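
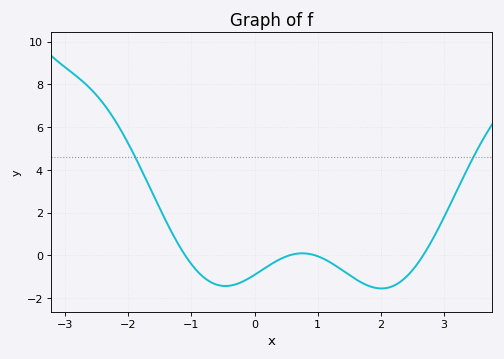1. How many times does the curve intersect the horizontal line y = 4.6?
2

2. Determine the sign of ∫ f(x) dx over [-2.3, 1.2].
positive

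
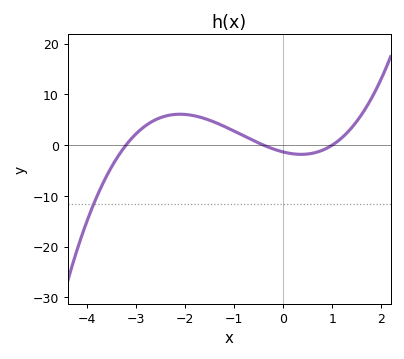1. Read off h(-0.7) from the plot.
1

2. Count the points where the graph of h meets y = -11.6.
1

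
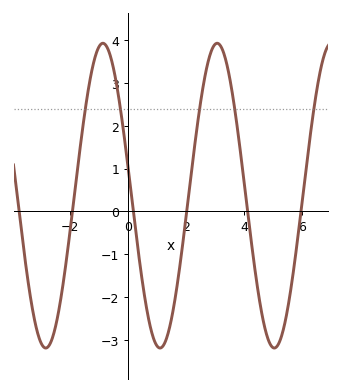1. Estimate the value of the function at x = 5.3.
-2.92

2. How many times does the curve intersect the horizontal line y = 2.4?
5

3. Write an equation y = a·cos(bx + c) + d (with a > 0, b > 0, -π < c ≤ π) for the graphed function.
y = 3.56cos(1.59x + 1.39) + 0.37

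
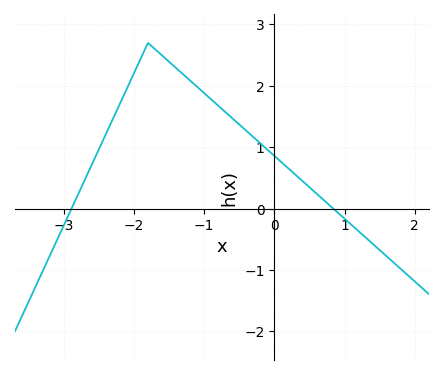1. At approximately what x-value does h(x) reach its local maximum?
-1.8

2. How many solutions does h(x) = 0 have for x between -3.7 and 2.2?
2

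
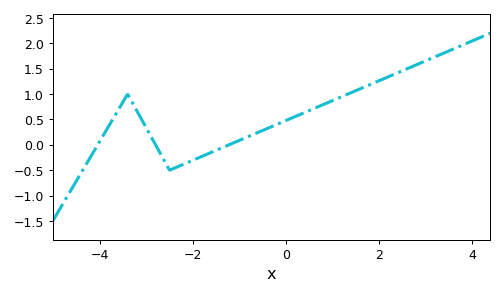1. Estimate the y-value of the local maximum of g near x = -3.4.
0.999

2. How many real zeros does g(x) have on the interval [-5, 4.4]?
3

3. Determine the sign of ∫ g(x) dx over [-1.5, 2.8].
positive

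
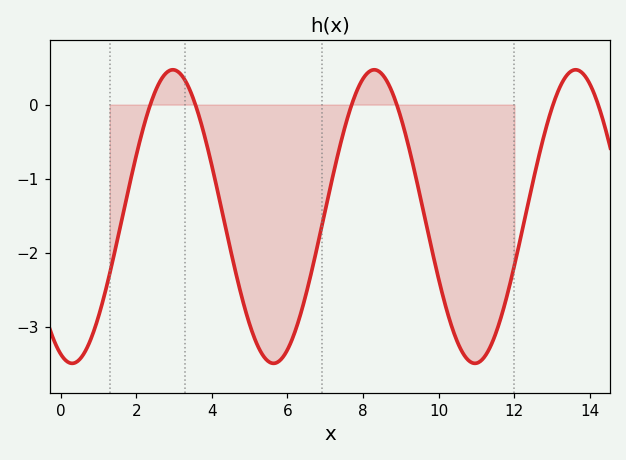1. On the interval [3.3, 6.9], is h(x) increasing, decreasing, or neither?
neither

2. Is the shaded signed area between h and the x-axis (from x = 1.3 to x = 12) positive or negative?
negative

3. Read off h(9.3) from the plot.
-0.8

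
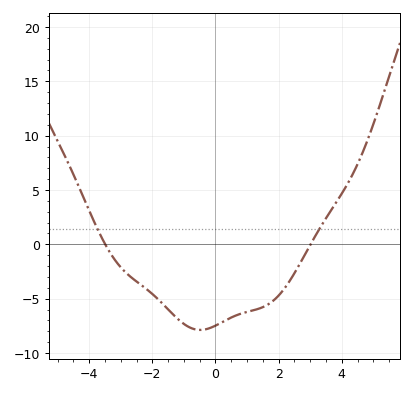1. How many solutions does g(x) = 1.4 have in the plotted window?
2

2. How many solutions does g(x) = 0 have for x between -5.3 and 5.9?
2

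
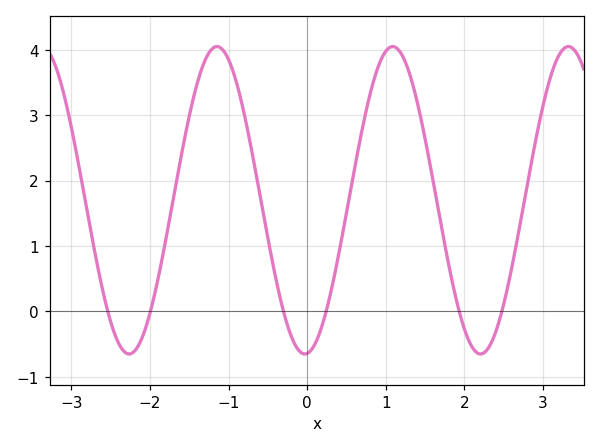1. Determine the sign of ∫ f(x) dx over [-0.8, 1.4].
positive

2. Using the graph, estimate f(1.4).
3.2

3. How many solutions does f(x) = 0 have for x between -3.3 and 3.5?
6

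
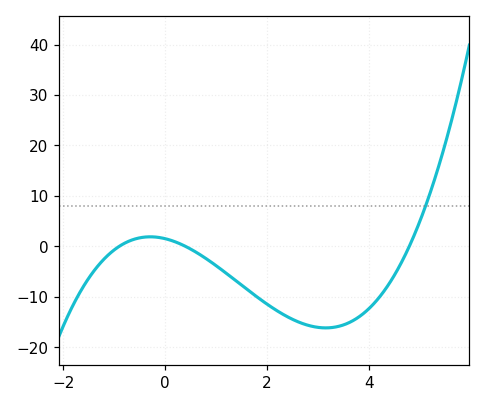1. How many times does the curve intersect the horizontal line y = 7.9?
1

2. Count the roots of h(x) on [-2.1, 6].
3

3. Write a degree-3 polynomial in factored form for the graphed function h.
y = 0.88(x + 0.9)(x - 0.4)(x - 4.8)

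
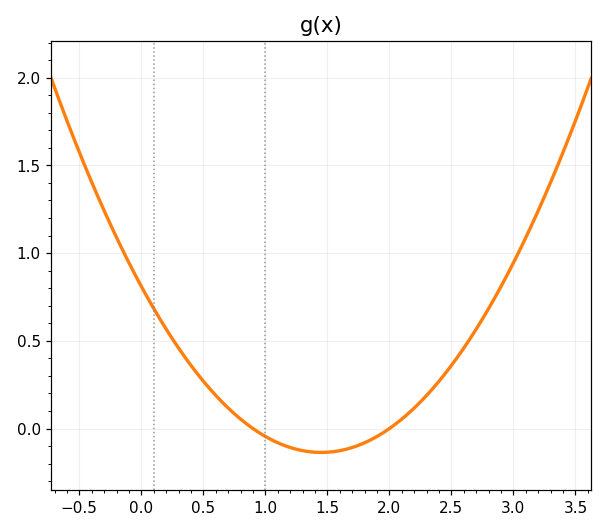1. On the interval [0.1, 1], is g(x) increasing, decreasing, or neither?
decreasing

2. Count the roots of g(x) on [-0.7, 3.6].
2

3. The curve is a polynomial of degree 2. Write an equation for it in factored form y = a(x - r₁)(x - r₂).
y = 0.45(x - 0.9)(x - 2)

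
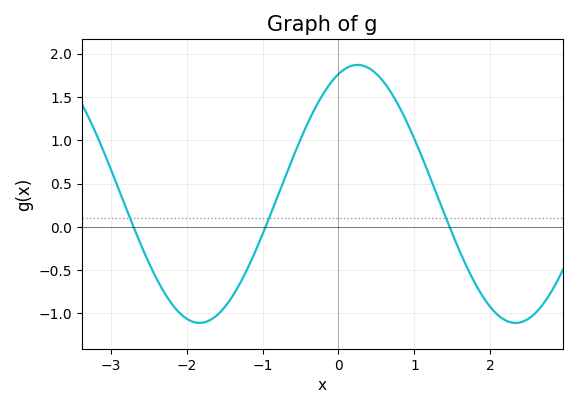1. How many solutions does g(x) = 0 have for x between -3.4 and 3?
3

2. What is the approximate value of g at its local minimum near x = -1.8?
-1.11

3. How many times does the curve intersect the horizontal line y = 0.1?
3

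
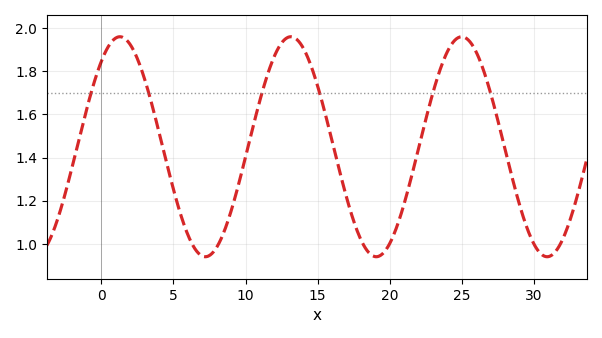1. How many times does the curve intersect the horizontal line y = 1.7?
6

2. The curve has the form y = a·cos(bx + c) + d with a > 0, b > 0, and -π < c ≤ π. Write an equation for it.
y = 0.51cos(0.53x - 0.68) + 1.45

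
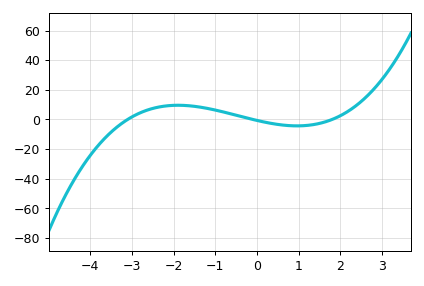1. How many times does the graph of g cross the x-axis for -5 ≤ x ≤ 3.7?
3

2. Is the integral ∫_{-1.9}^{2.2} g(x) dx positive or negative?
positive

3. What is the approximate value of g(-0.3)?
2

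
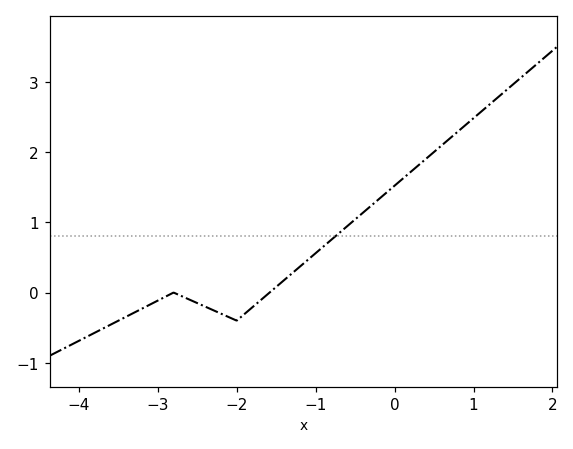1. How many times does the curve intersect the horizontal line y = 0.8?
1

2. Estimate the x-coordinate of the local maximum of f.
-2.8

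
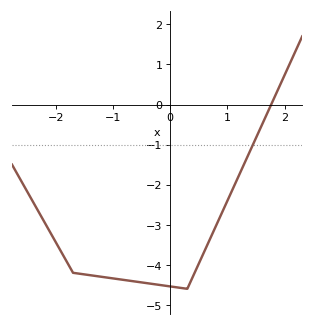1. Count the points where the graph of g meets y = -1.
1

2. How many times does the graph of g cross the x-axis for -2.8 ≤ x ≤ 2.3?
1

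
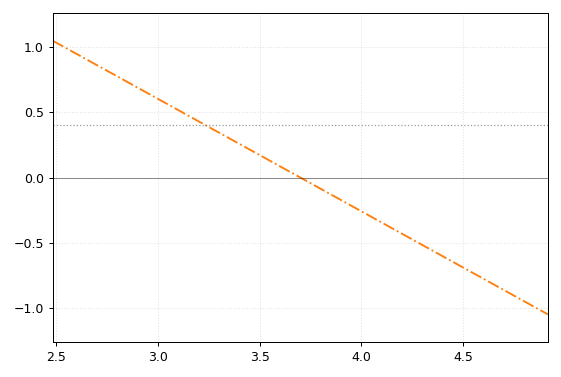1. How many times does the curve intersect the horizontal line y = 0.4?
1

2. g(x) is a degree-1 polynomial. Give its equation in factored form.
y = -0.86(x - 3.7)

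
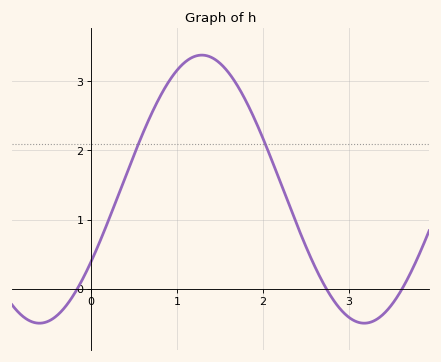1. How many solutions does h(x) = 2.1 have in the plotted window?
2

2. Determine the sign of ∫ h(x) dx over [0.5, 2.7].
positive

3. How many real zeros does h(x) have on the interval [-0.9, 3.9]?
3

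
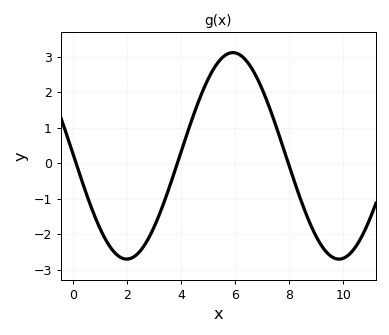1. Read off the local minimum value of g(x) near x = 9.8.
-2.7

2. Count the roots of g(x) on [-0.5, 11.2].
3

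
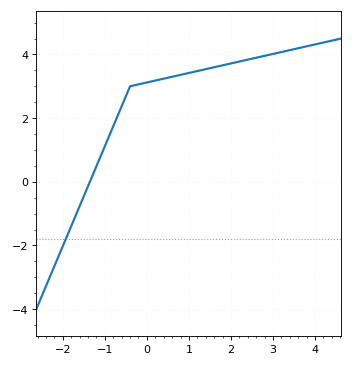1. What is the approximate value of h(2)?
3.8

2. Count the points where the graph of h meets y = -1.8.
1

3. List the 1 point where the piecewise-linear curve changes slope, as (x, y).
(-0.4, 3)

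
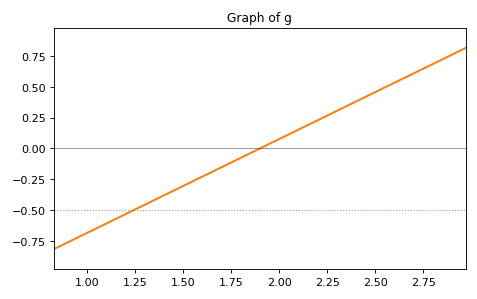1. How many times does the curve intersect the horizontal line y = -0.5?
1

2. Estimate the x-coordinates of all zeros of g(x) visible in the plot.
1.9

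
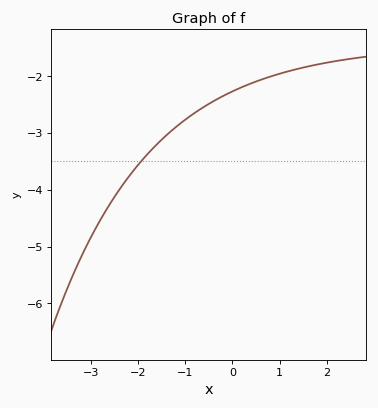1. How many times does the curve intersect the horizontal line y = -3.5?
1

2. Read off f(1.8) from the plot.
-1.8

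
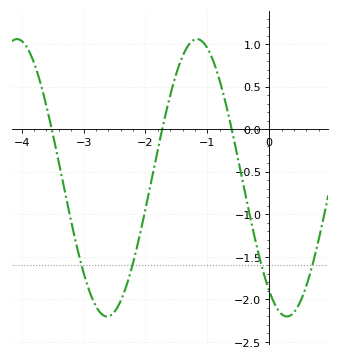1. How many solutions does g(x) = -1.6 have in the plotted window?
4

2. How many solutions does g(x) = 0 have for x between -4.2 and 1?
3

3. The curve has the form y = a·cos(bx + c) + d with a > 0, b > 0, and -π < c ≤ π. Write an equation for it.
y = 1.63cos(2.2x + 2.5) - 0.57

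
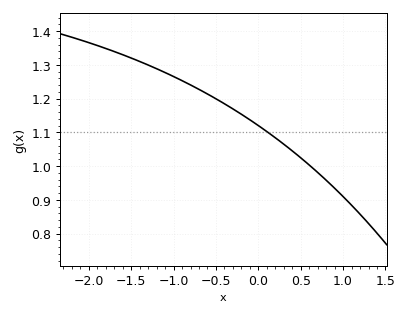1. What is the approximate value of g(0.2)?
1.08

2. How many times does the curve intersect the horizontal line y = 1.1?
1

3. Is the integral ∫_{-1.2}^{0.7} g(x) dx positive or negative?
positive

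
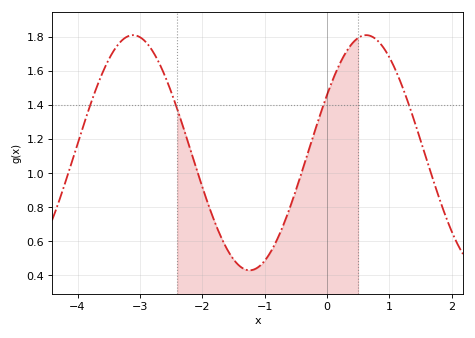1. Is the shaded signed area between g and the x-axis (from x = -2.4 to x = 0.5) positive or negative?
positive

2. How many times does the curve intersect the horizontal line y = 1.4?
4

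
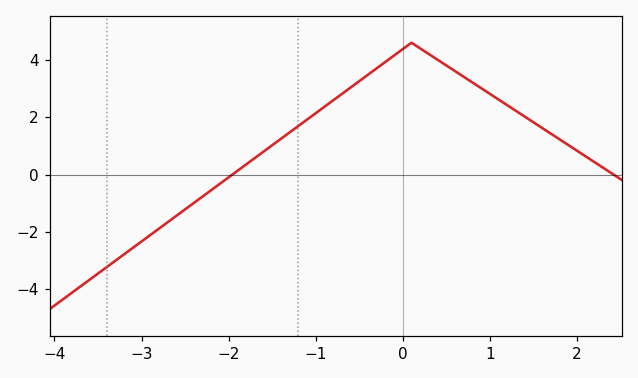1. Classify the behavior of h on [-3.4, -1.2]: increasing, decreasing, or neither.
increasing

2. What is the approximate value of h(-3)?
-2.4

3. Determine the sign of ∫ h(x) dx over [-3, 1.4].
positive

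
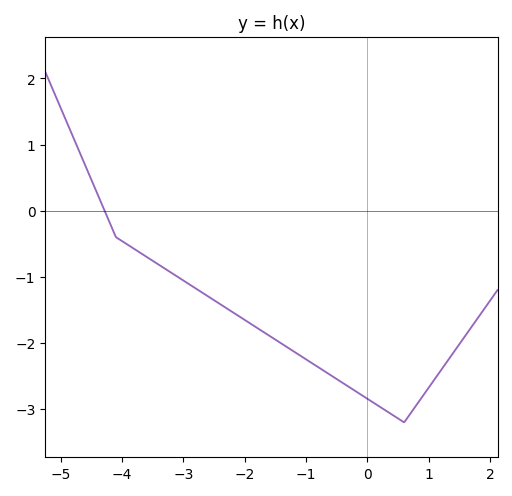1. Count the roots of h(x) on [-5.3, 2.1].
1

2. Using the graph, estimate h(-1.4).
-2.01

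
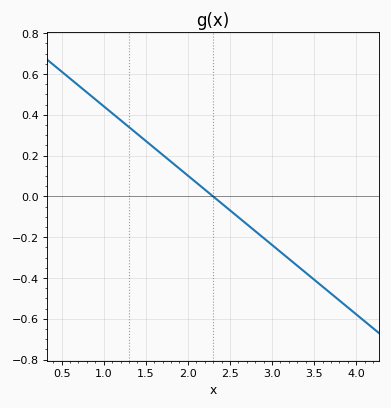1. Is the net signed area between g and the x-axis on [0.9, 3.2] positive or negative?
positive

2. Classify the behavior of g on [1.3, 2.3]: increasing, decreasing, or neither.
decreasing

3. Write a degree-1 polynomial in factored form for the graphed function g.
y = -0.34(x - 2.3)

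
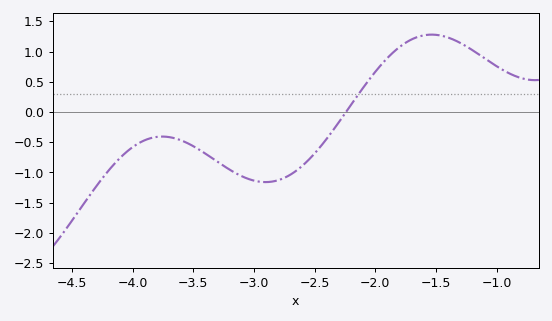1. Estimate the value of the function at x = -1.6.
1.27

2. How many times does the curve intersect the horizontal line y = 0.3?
1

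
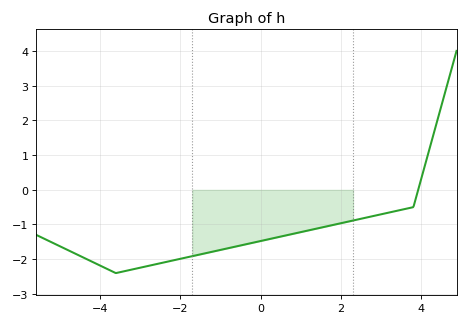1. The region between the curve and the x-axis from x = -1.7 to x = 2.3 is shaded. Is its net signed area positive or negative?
negative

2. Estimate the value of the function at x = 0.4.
-1.4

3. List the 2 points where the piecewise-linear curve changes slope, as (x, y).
(-3.6, -2.4); (3.8, -0.5)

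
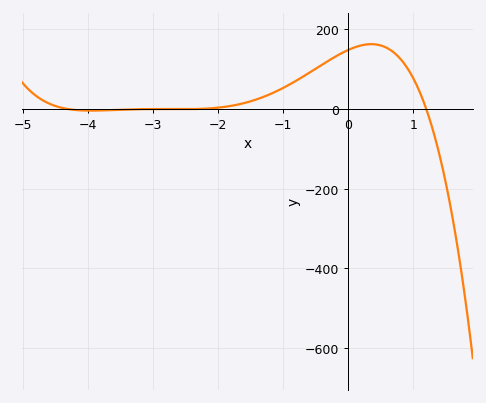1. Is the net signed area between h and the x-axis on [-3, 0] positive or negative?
positive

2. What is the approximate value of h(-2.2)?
1.06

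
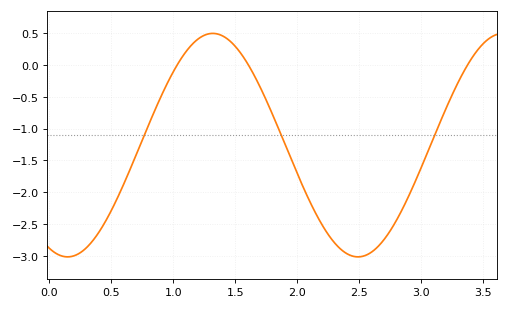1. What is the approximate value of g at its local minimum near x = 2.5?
-3.01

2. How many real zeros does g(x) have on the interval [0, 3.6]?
3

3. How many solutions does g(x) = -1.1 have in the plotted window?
3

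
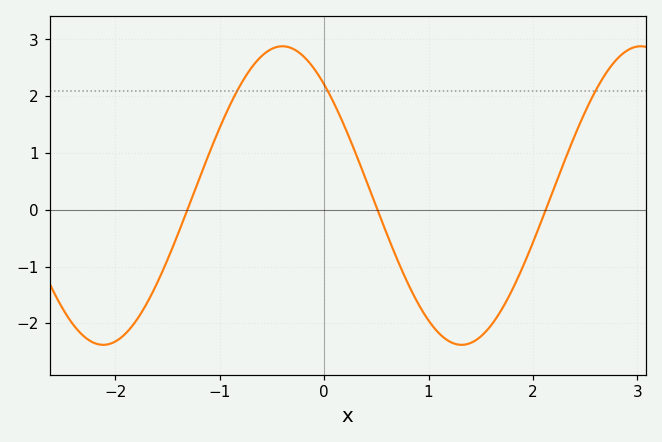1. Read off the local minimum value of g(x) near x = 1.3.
-2.38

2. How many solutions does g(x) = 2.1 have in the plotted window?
3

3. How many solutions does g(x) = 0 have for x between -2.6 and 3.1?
3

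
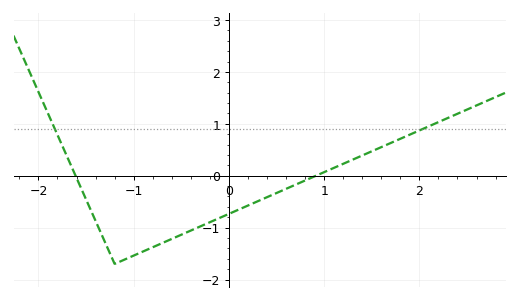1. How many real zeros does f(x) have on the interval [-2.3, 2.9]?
2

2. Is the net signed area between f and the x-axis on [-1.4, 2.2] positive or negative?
negative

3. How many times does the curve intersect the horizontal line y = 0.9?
2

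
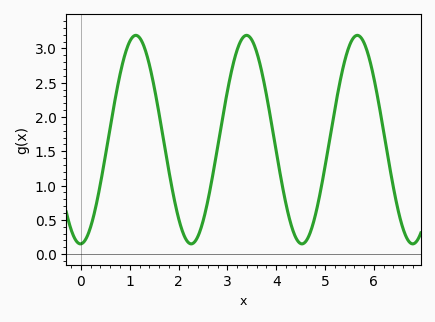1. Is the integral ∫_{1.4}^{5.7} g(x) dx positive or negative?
positive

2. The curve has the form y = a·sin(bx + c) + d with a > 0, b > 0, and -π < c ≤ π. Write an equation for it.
y = 1.52sin(2.77x - 1.54) + 1.67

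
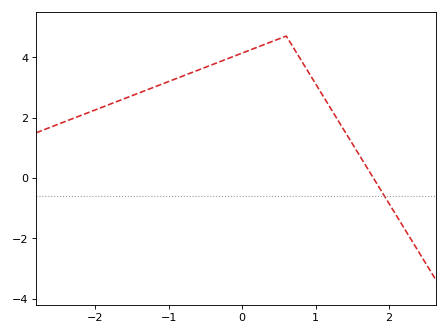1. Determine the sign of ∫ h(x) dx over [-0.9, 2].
positive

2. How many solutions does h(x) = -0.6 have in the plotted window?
1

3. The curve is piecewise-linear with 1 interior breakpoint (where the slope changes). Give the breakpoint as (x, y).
(0.6, 4.7)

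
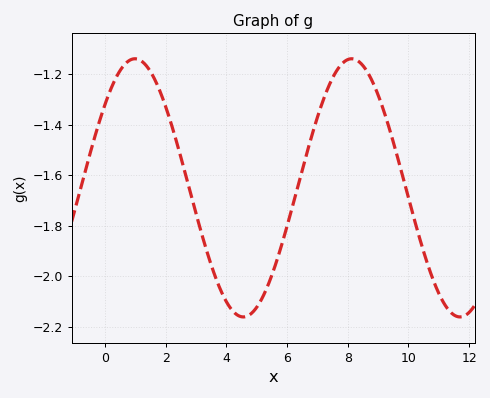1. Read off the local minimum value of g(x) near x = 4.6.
-2.16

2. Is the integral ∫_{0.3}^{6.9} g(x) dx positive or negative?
negative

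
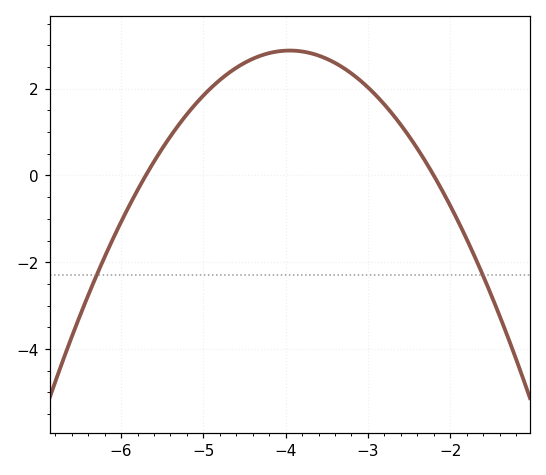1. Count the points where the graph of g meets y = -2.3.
2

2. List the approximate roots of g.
-5.7, -2.2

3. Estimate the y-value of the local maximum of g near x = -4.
2.88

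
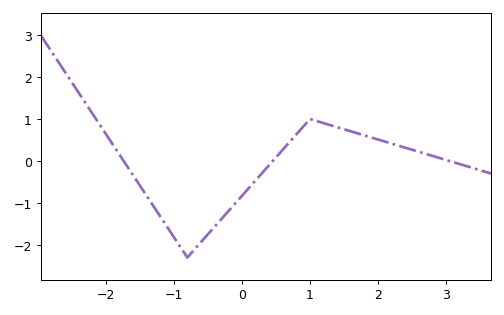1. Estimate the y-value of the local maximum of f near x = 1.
1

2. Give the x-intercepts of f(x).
-1.73, 0.455, 3.05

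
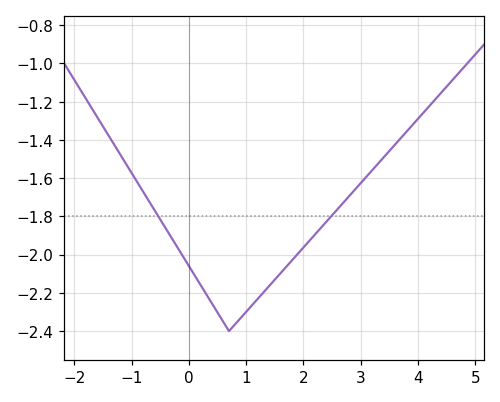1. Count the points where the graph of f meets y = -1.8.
2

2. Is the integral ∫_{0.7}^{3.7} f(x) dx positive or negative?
negative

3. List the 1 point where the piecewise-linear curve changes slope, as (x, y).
(0.7, -2.4)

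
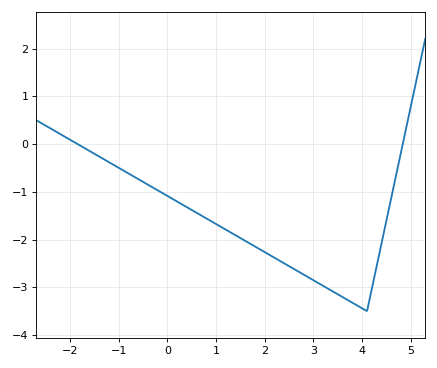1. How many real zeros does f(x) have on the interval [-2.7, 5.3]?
2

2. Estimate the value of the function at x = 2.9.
-2.8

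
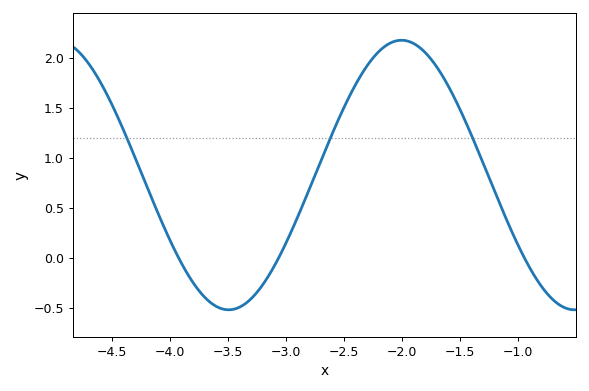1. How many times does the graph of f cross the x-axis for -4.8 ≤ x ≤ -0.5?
3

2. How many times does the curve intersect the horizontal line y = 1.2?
3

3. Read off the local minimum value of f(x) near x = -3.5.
-0.52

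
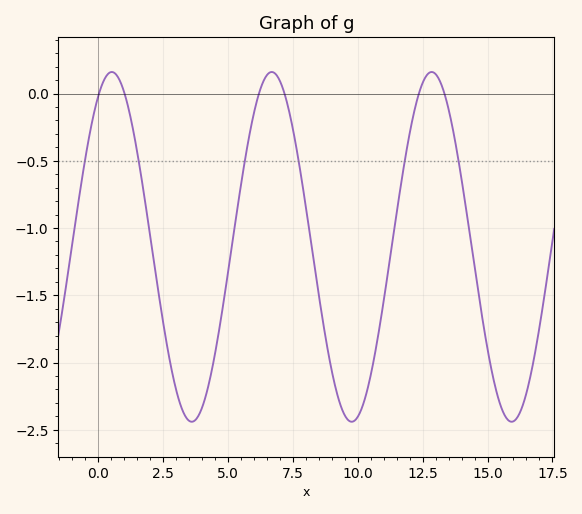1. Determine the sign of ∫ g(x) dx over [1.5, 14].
negative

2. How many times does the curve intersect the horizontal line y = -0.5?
6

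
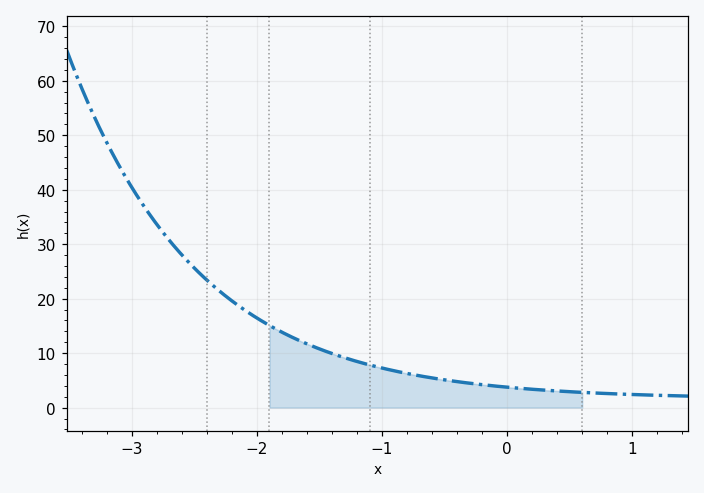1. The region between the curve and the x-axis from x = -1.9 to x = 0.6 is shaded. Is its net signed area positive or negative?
positive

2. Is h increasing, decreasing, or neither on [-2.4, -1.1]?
decreasing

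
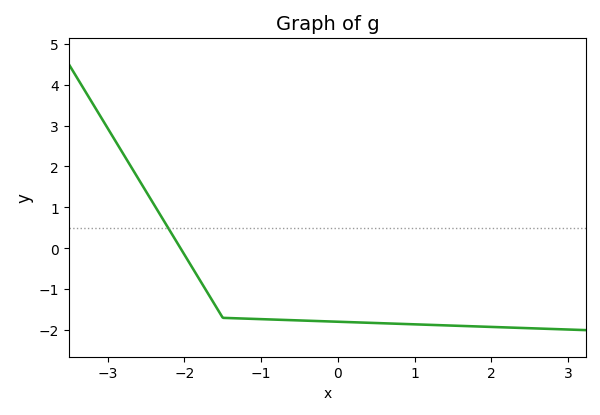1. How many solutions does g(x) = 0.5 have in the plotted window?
1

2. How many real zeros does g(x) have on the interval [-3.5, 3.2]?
1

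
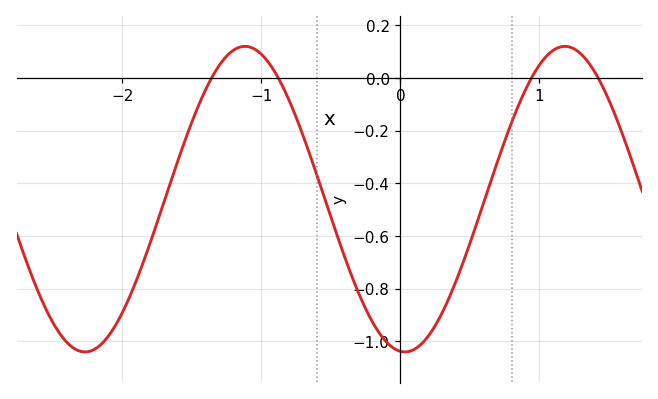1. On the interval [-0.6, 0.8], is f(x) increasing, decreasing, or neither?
neither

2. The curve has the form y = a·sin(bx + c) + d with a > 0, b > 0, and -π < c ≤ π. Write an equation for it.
y = 0.58sin(2.73x - 1.66) - 0.46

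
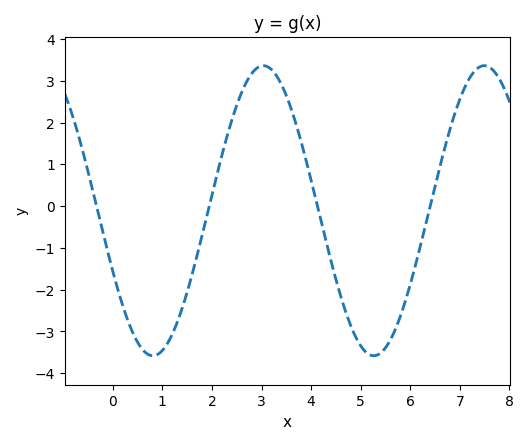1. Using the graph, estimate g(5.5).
-3.39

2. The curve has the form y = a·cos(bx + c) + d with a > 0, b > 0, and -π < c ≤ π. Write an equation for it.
y = 3.47cos(1.41x + 2) - 0.11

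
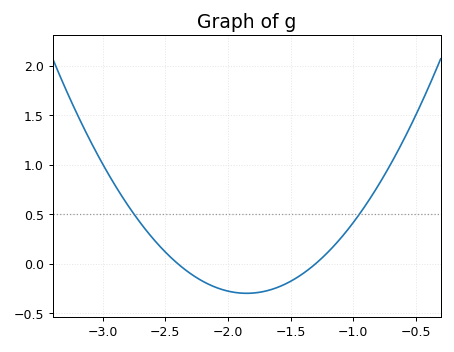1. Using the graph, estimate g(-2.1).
-0.238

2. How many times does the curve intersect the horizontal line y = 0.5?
2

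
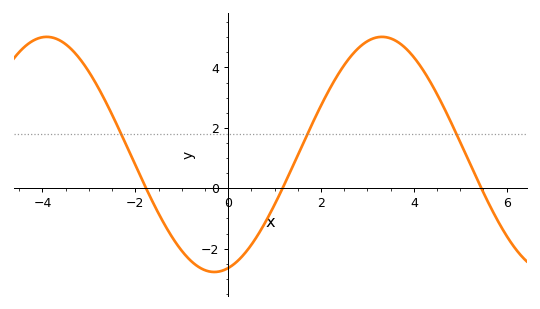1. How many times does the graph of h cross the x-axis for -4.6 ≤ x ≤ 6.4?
3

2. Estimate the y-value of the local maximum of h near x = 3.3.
5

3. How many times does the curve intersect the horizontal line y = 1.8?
3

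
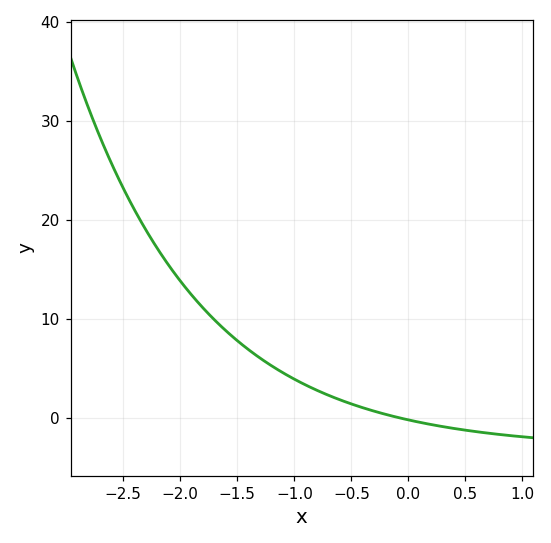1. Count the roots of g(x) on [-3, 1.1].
1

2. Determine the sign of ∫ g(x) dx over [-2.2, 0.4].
positive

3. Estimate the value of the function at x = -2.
14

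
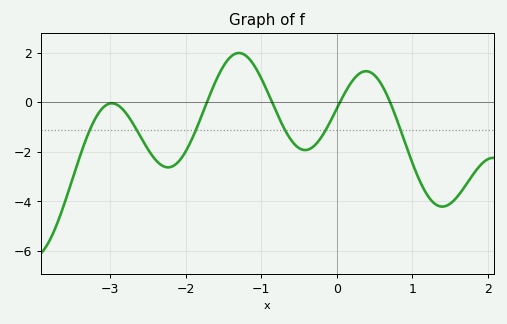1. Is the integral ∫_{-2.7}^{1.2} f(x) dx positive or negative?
negative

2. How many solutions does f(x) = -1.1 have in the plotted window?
6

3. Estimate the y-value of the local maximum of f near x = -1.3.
1.98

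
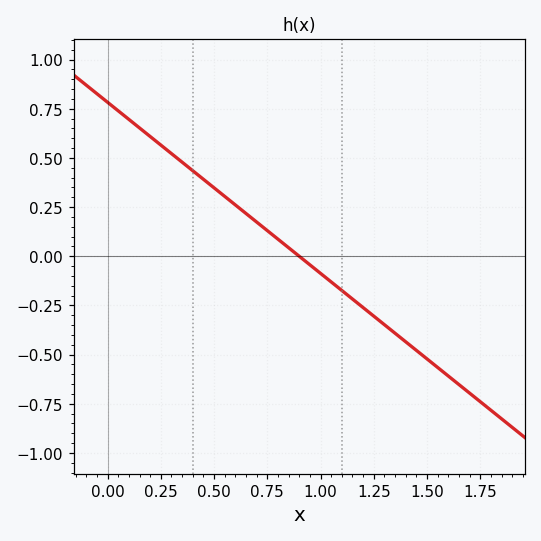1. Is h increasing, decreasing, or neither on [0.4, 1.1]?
decreasing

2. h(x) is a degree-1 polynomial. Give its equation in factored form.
y = -0.87(x - 0.9)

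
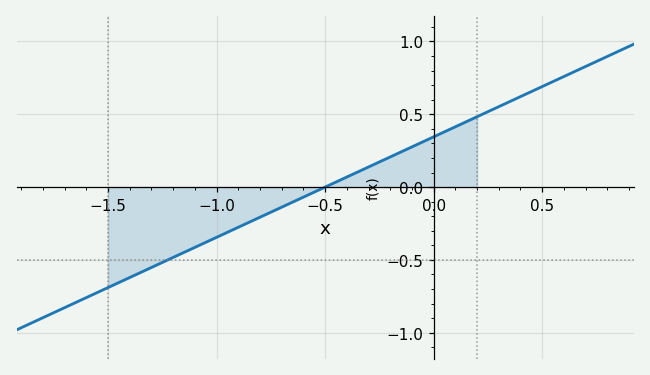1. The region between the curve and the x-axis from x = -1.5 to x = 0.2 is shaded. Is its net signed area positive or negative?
negative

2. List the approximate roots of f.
-0.5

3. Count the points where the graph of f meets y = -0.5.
1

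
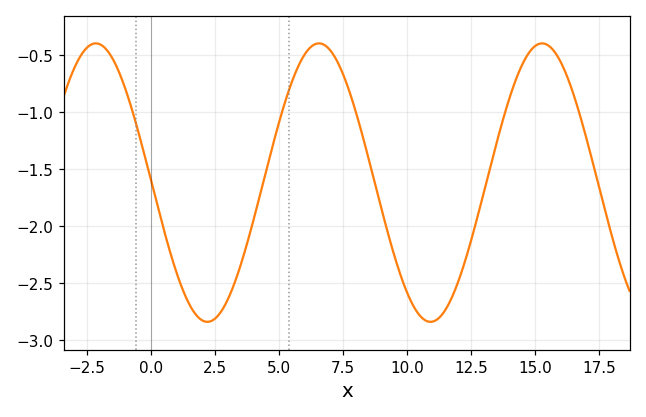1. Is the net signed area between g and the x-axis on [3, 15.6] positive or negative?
negative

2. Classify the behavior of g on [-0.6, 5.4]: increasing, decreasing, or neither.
neither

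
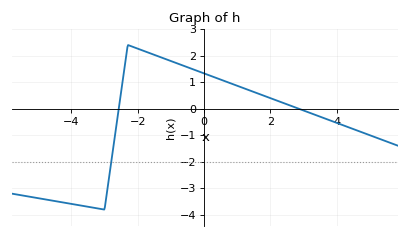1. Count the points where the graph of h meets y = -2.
1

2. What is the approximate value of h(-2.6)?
-0.3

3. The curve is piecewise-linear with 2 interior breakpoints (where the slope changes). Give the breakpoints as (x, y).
(-3, -3.8); (-2.3, 2.4)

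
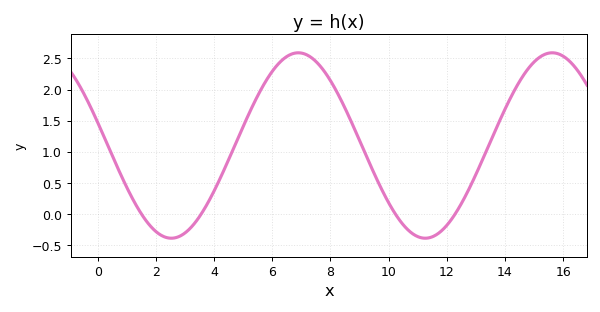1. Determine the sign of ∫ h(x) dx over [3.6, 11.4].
positive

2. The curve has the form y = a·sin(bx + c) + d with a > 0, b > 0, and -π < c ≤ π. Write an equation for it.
y = 1.49sin(0.72x + 2.9) + 1.1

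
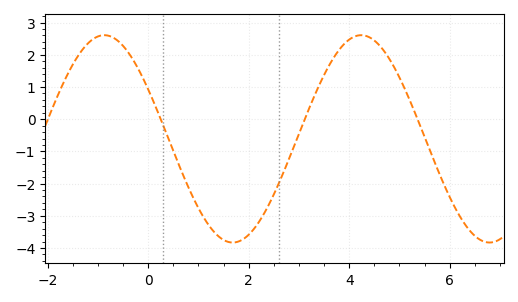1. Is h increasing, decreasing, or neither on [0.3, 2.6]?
neither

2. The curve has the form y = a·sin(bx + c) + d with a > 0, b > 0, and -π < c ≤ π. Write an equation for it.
y = 3.22sin(1.2x + 2.6) - 0.61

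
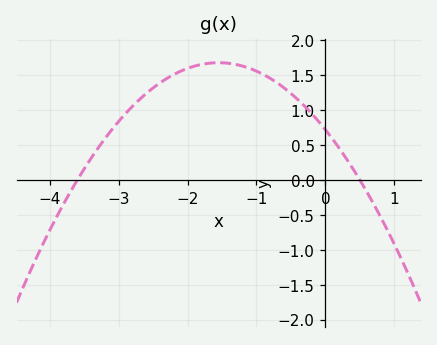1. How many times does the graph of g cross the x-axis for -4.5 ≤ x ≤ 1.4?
2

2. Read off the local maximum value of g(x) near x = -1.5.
1.7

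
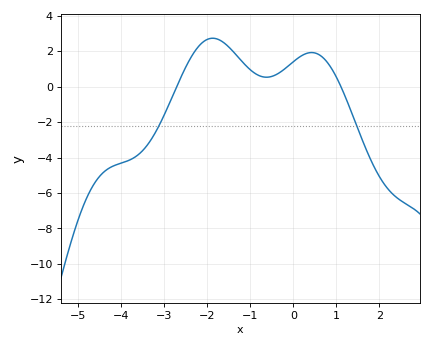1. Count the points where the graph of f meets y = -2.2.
2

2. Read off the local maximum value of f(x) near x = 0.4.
1.93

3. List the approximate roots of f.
-2.71, 1.11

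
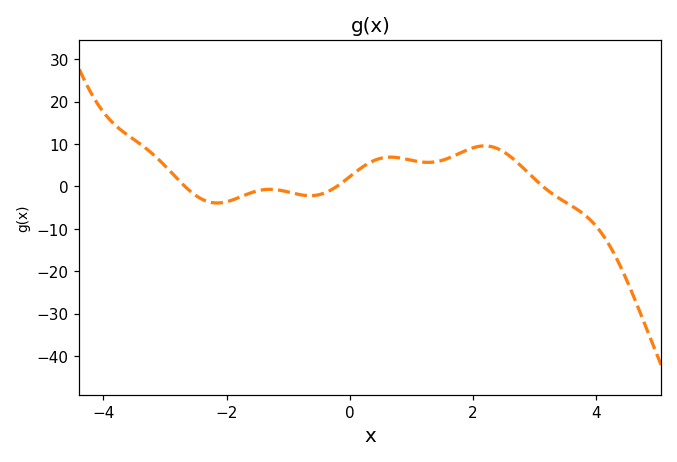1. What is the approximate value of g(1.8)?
7.95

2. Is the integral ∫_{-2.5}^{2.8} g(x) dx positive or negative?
positive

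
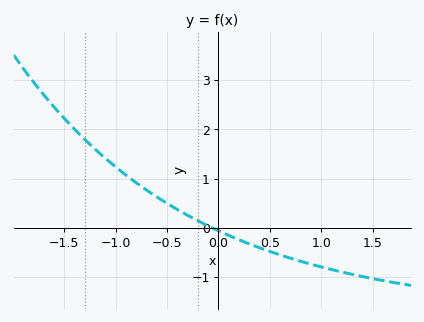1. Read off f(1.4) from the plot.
-0.989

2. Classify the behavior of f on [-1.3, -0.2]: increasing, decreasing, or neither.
decreasing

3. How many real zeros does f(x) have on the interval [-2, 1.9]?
1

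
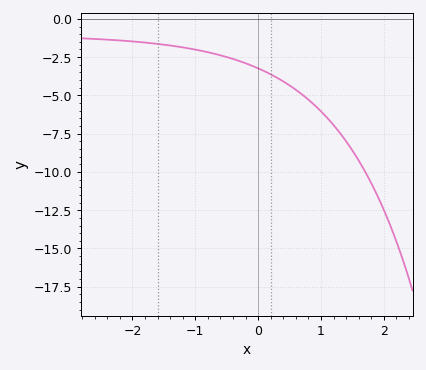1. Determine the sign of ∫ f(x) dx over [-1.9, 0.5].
negative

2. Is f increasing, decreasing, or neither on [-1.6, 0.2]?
decreasing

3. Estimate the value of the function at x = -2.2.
-1.4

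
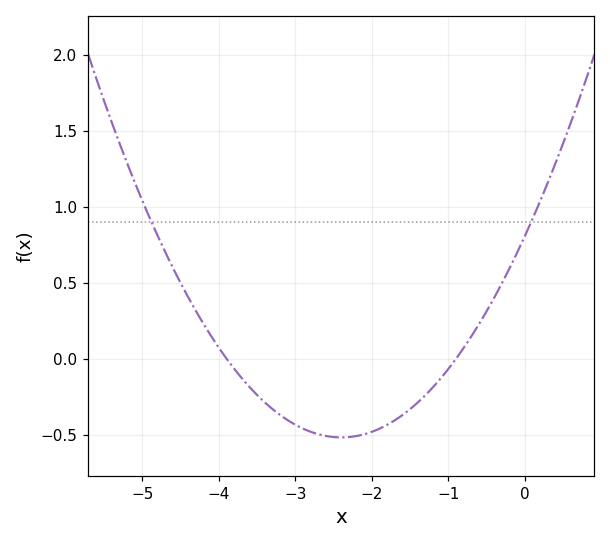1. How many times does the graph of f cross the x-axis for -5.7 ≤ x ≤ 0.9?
2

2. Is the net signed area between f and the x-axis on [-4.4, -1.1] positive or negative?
negative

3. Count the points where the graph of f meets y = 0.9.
2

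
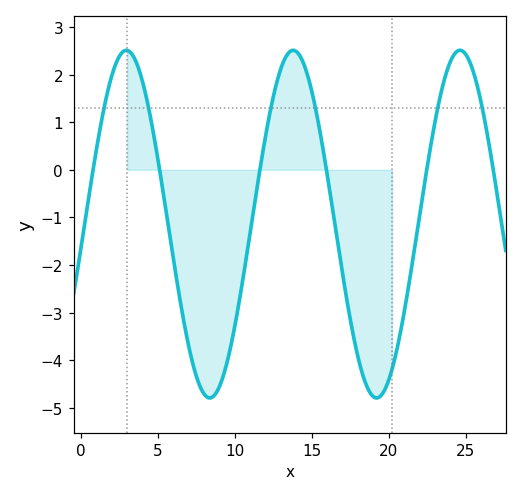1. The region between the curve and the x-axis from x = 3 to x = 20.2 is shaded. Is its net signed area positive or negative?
negative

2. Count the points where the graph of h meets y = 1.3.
6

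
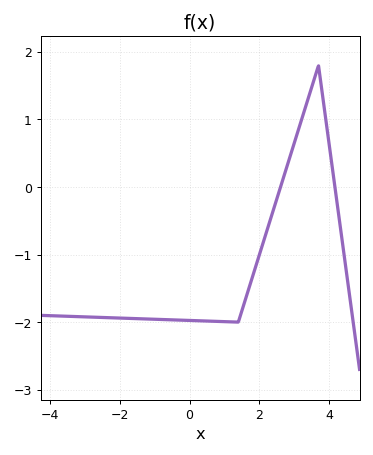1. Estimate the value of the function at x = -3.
-1.92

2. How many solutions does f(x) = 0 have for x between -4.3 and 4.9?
2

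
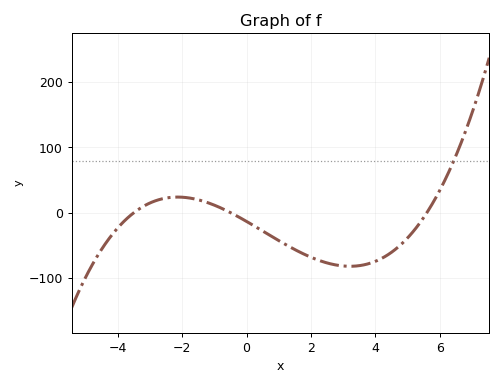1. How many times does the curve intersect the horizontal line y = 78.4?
1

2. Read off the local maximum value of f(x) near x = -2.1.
20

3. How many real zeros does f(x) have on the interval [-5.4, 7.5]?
3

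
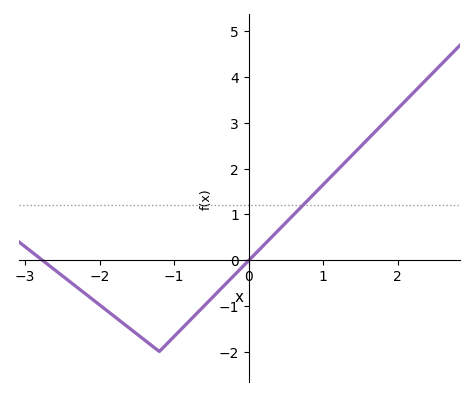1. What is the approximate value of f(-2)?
-0.982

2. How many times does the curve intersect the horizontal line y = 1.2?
1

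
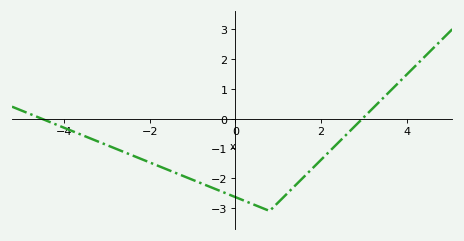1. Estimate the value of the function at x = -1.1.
-1.99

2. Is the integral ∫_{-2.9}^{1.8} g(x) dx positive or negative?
negative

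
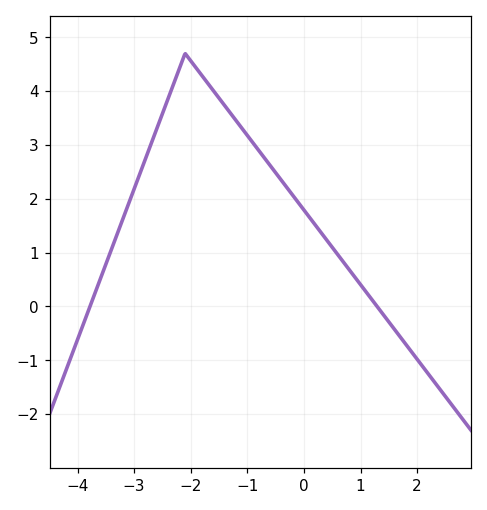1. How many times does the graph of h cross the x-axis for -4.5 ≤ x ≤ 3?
2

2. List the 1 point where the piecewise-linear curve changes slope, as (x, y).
(-2.1, 4.7)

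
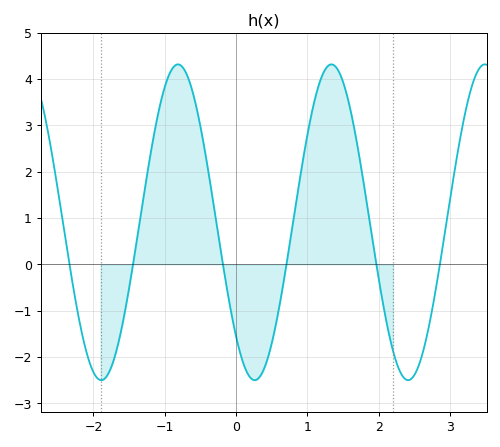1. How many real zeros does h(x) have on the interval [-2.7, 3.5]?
6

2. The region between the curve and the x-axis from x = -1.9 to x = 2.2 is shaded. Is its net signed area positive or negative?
positive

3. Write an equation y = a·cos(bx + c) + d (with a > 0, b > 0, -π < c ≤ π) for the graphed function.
y = 3.41cos(2.9x + 2.4) + 0.91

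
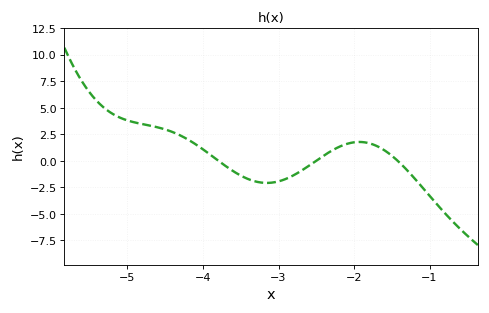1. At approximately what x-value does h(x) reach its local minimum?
-3.16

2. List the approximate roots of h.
-3.79, -2.5, -1.42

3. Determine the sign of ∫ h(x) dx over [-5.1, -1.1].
positive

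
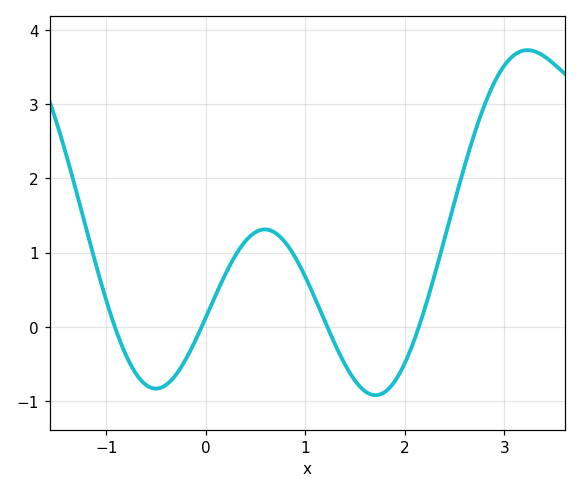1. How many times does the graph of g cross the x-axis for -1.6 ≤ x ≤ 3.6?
4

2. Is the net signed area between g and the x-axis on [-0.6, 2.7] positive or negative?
positive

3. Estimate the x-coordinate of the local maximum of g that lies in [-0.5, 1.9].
0.6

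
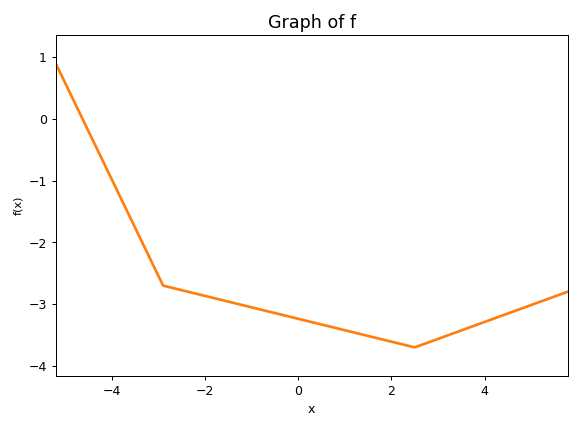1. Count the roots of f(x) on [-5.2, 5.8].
1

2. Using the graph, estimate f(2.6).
-3.67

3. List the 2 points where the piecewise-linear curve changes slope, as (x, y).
(-2.9, -2.7); (2.5, -3.7)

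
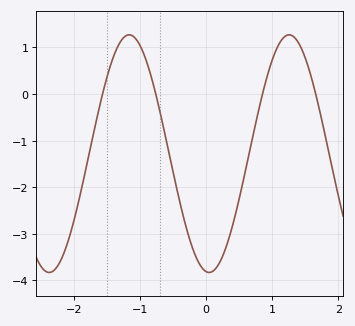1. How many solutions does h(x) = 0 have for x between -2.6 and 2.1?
4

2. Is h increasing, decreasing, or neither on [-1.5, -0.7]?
neither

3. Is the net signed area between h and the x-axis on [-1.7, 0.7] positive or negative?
negative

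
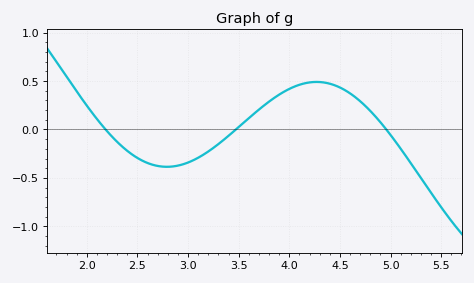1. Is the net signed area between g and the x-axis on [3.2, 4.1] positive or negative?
positive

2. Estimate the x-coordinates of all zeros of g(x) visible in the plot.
2.19, 3.47, 4.96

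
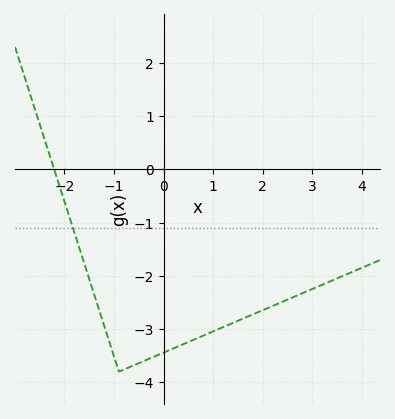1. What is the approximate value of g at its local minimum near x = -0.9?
-3.8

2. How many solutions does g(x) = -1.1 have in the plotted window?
1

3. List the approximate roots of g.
-2.2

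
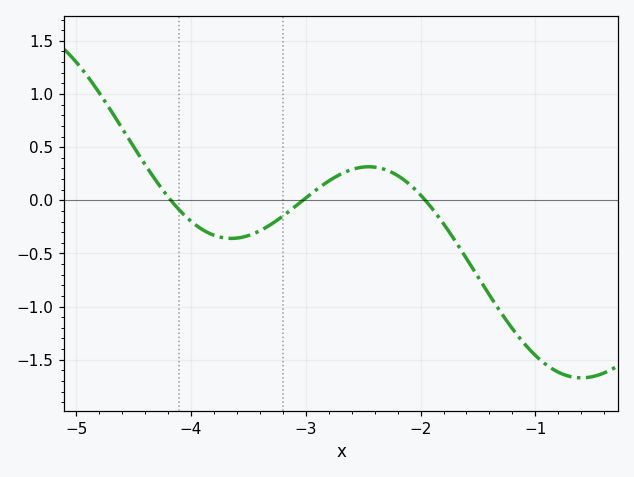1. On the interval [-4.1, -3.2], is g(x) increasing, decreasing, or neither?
neither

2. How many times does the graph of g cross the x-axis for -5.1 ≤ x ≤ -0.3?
3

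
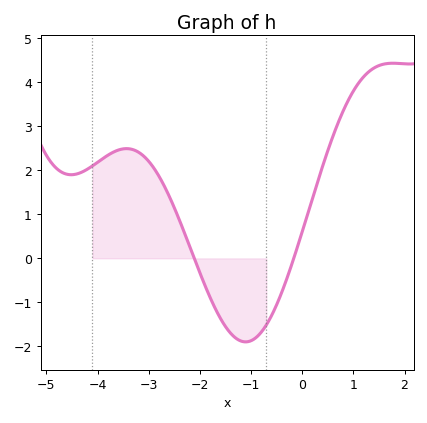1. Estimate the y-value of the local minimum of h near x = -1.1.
-1.9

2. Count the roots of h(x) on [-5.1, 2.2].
2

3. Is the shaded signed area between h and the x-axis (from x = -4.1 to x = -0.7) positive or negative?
positive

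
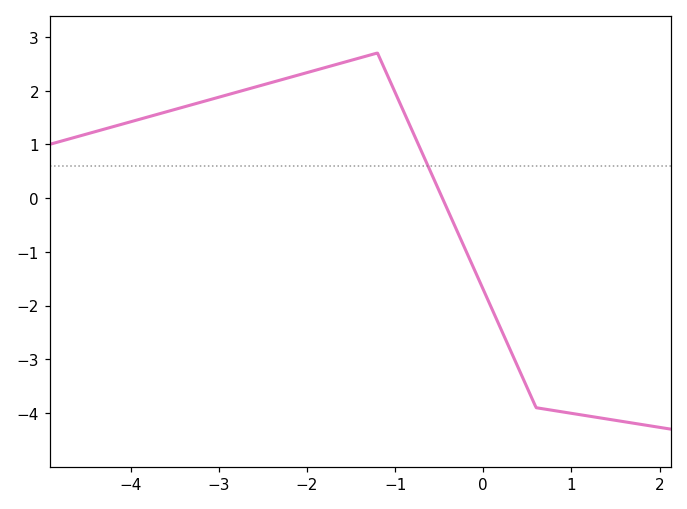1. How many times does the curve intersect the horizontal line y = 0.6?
1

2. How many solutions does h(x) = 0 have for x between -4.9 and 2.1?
1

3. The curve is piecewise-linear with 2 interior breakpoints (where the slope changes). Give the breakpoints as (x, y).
(-1.2, 2.7); (0.6, -3.9)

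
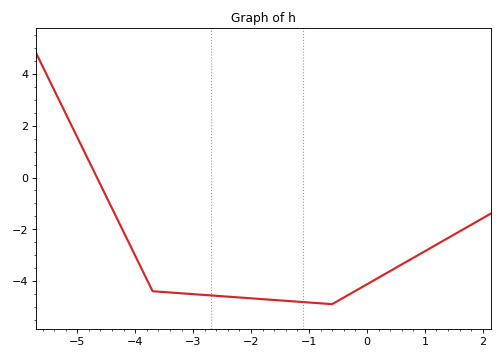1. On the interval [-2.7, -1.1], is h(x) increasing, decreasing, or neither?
decreasing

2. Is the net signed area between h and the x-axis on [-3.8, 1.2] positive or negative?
negative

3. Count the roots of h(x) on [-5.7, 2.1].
1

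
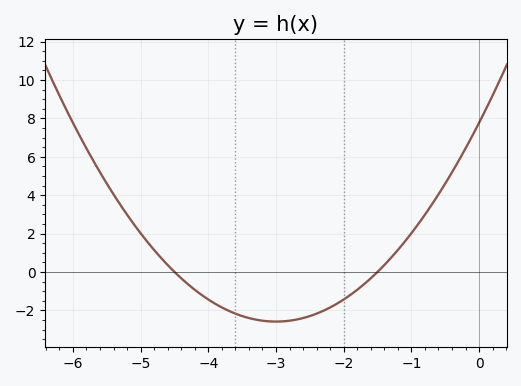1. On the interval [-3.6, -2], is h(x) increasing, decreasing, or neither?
neither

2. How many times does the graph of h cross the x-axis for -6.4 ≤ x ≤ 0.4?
2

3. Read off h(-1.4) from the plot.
0.357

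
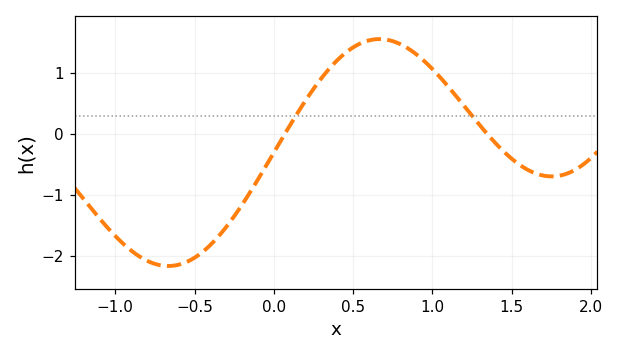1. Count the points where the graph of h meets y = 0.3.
2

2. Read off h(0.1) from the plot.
0.15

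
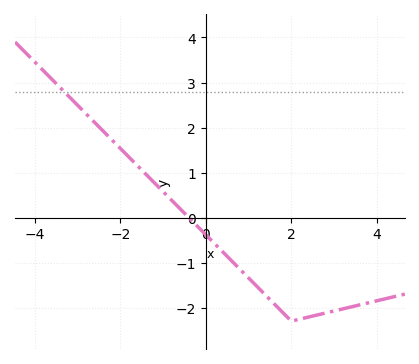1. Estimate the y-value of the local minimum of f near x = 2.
-2.3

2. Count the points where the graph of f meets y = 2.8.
1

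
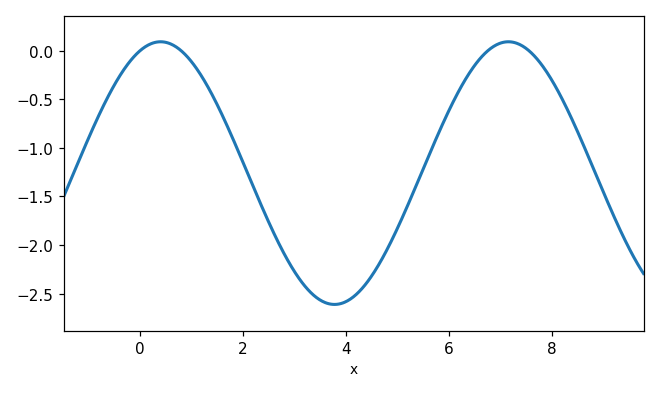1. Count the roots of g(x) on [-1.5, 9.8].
4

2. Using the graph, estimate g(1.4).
-0.45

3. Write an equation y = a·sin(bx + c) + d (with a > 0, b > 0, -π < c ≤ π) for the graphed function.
y = 1.35sin(0.93x + 1.2) - 1.26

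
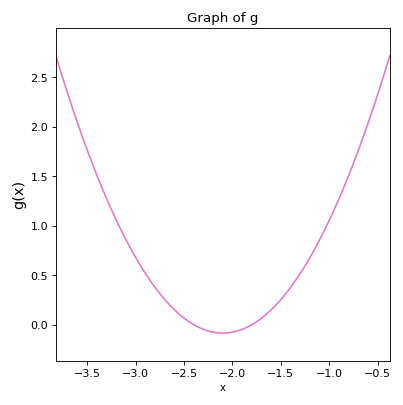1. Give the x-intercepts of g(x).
-2.4, -1.8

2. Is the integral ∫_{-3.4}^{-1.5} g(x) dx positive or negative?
positive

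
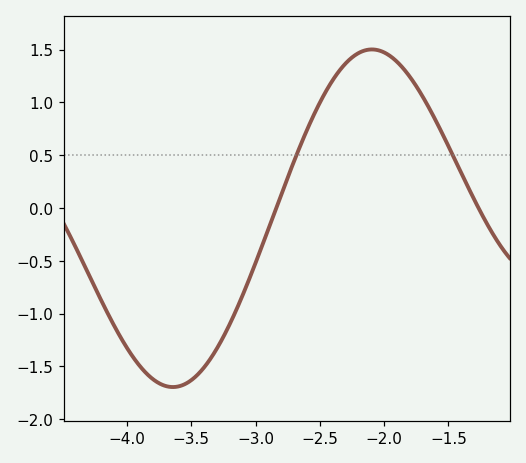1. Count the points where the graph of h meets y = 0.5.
2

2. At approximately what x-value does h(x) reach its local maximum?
-2.09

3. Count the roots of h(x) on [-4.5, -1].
2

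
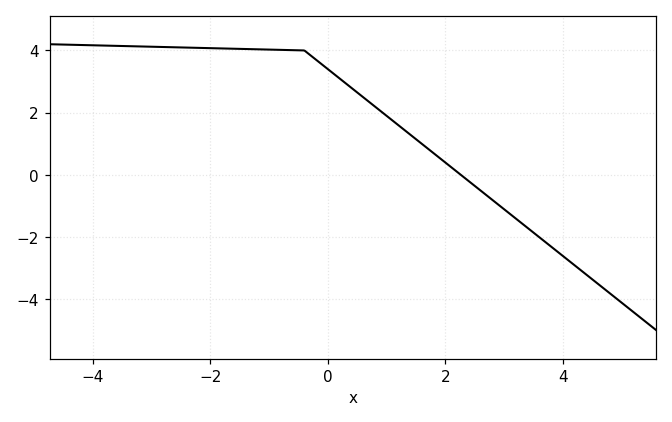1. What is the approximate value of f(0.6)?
2.5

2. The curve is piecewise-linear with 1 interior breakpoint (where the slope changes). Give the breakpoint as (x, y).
(-0.4, 4)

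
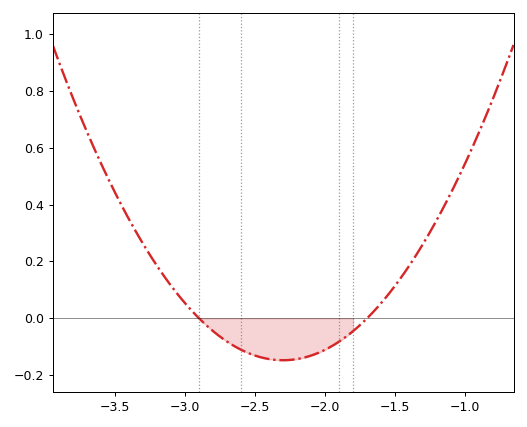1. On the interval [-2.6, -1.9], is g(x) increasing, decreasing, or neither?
neither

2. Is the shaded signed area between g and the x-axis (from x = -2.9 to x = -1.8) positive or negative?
negative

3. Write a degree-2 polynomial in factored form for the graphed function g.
y = 0.41(x + 2.9)(x + 1.7)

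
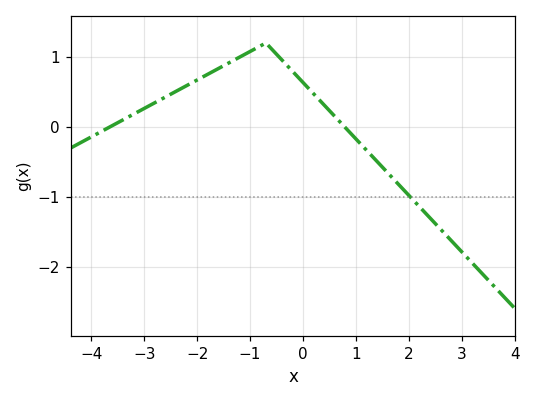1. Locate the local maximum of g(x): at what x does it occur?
-0.701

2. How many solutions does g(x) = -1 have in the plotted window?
1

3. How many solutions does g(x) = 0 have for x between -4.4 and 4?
2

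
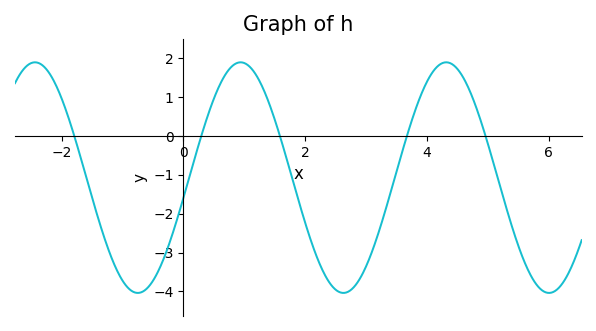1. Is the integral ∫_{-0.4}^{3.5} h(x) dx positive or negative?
negative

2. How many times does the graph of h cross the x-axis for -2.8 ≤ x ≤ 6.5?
5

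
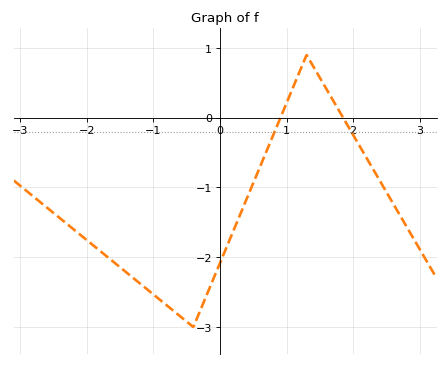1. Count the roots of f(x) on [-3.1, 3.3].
2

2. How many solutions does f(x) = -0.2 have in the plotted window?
2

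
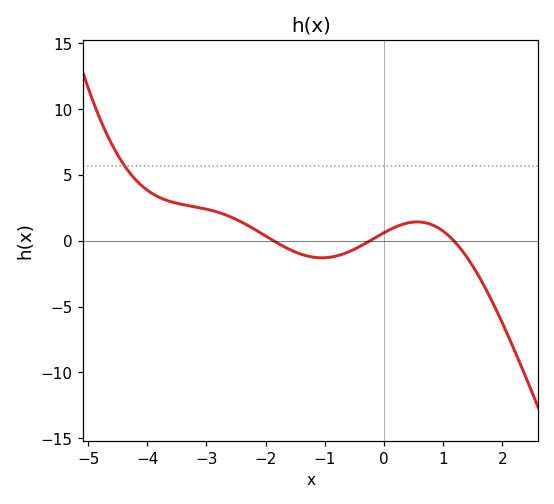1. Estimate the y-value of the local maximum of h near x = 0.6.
1.5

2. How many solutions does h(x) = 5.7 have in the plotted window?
1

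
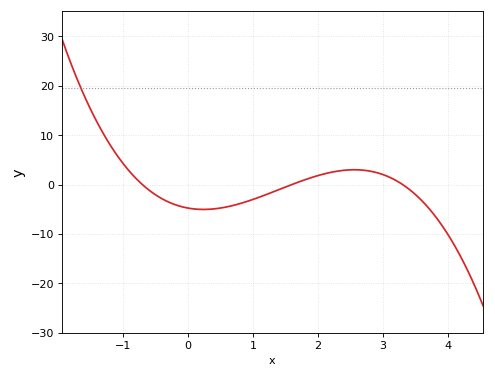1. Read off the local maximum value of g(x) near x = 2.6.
2.99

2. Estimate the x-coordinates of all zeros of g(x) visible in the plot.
-0.7, 1.6, 3.3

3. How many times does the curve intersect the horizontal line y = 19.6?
1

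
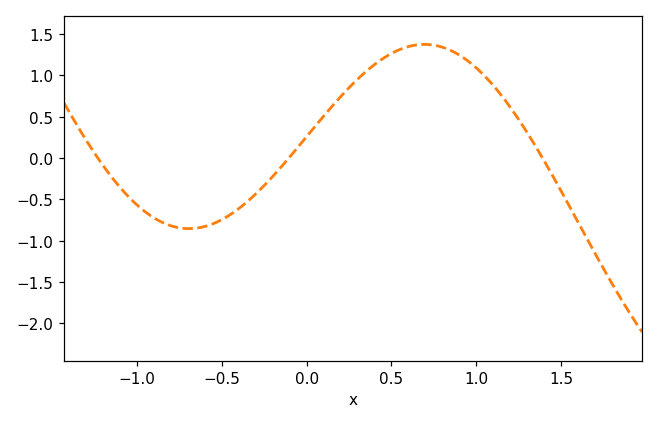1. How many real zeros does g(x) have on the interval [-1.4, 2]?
3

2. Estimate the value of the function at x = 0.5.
1.25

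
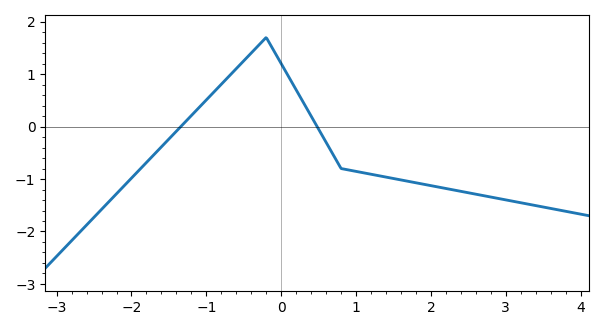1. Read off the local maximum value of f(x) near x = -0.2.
1.7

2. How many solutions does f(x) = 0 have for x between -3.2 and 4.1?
2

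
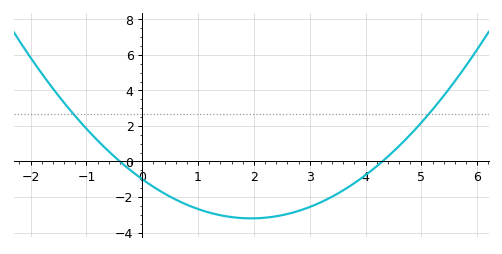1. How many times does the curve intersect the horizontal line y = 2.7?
2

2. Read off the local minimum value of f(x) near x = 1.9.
-3.2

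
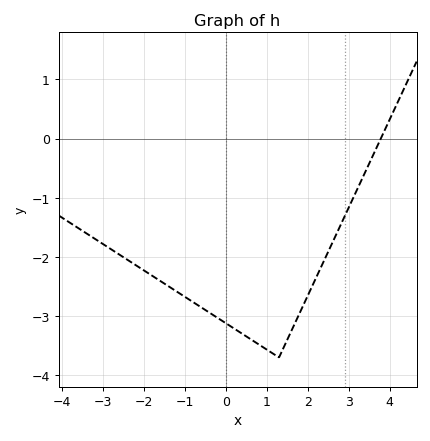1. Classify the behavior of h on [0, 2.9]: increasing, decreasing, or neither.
neither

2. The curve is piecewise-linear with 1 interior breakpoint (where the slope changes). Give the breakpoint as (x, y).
(1.3, -3.7)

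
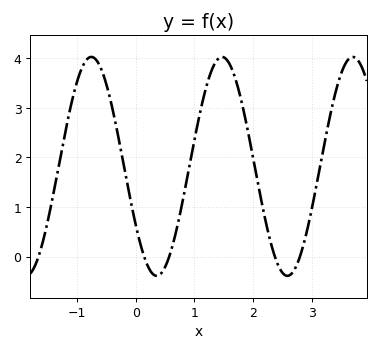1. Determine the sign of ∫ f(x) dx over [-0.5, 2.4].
positive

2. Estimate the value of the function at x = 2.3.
0.294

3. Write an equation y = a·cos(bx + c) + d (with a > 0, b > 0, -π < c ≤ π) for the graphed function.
y = 2.21cos(2.82x + 2.13) + 1.82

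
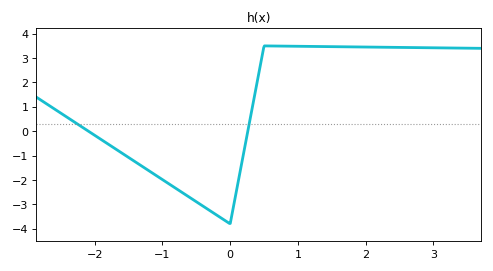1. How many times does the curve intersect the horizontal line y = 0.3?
2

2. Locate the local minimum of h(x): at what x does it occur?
-0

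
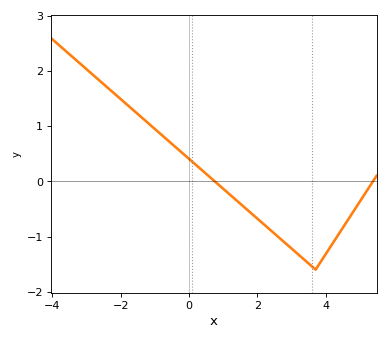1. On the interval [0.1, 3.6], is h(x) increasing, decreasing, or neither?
decreasing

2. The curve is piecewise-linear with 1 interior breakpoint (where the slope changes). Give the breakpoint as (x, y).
(3.7, -1.6)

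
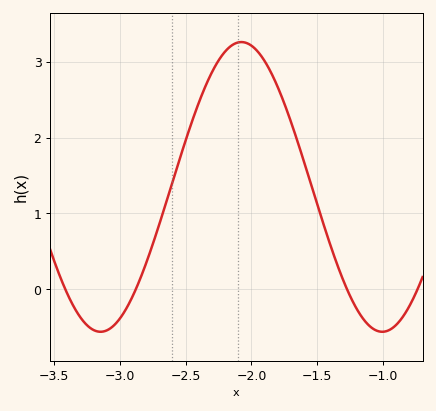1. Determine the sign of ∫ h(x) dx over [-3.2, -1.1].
positive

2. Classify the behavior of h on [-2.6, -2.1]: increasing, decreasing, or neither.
increasing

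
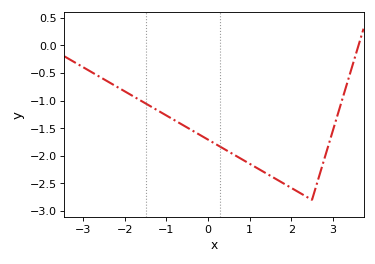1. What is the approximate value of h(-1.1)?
-1.25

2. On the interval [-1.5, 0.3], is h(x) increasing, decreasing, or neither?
decreasing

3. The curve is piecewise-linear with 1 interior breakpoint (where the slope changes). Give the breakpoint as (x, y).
(2.5, -2.8)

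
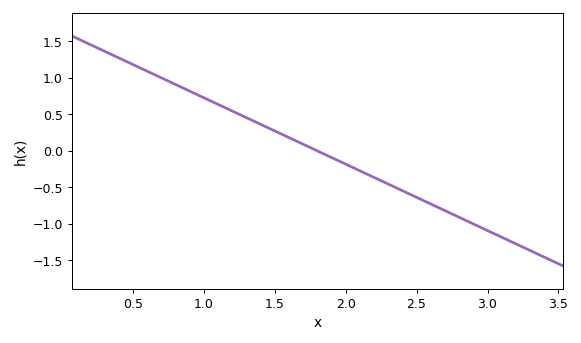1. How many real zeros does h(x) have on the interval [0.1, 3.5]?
1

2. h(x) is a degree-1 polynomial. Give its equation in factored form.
y = -0.91(x - 1.8)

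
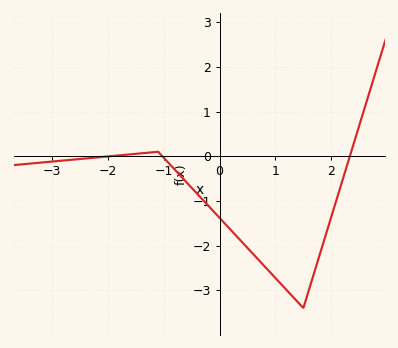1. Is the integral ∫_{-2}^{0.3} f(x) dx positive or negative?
negative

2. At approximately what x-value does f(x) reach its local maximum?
-1.1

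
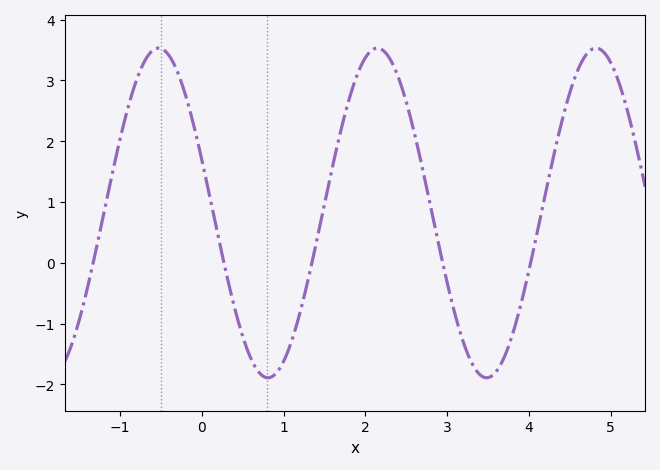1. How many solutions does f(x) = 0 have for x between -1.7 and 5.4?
5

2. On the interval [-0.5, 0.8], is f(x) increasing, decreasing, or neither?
decreasing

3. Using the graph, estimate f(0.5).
-1.21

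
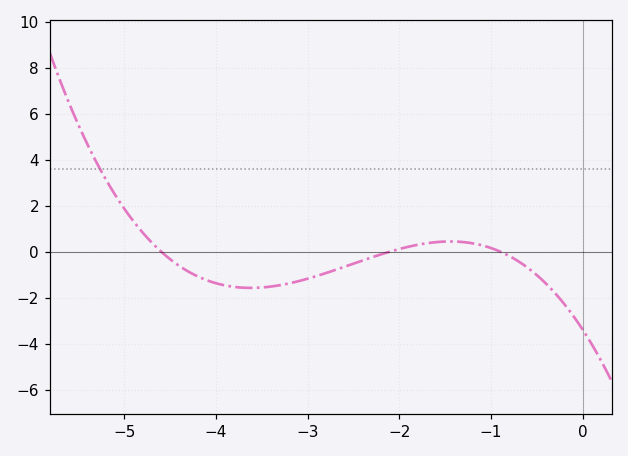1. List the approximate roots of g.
-4.6, -2.1, -0.9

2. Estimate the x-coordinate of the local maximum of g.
-1.4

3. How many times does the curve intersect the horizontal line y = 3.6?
1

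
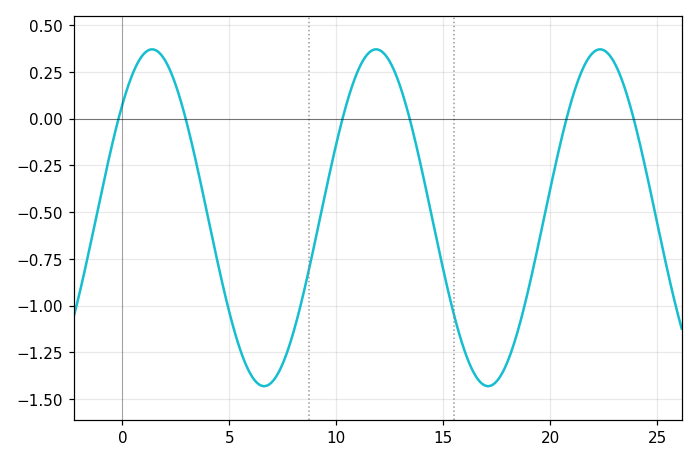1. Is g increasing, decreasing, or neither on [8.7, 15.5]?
neither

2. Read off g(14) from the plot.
-0.3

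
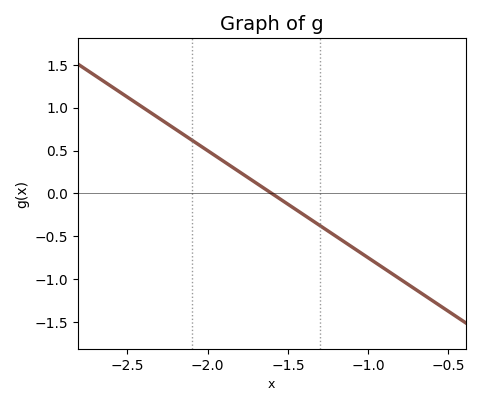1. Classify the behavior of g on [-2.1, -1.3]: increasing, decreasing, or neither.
decreasing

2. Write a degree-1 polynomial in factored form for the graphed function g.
y = -1.25(x + 1.6)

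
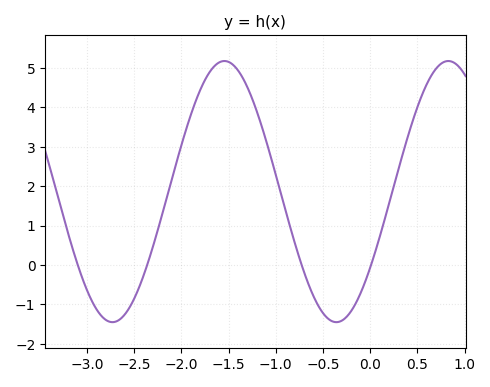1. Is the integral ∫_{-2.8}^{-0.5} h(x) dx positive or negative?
positive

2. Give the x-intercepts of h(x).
-3.1, -2.4, -0.7, 0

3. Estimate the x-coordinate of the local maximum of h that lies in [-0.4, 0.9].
0.8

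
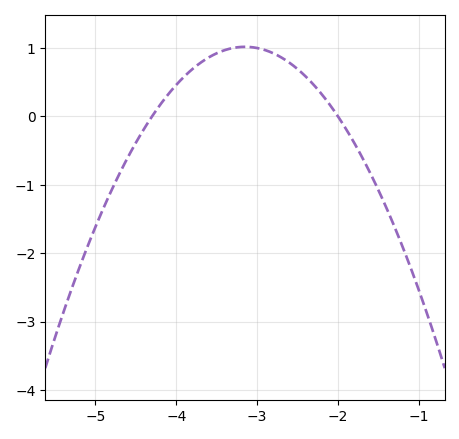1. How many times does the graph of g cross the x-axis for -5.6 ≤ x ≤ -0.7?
2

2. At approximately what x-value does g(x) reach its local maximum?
-3.1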